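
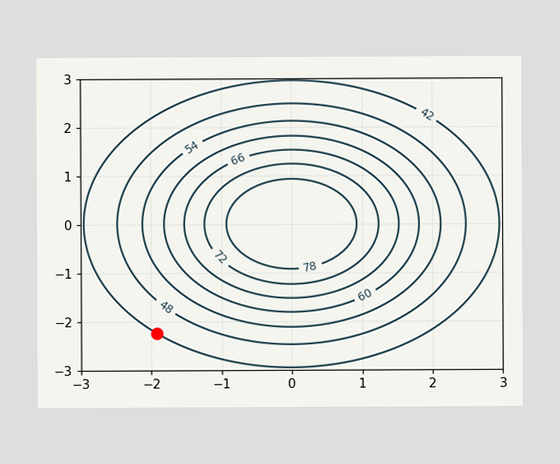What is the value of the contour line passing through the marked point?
The marked point sits on the contour labelled 42.

42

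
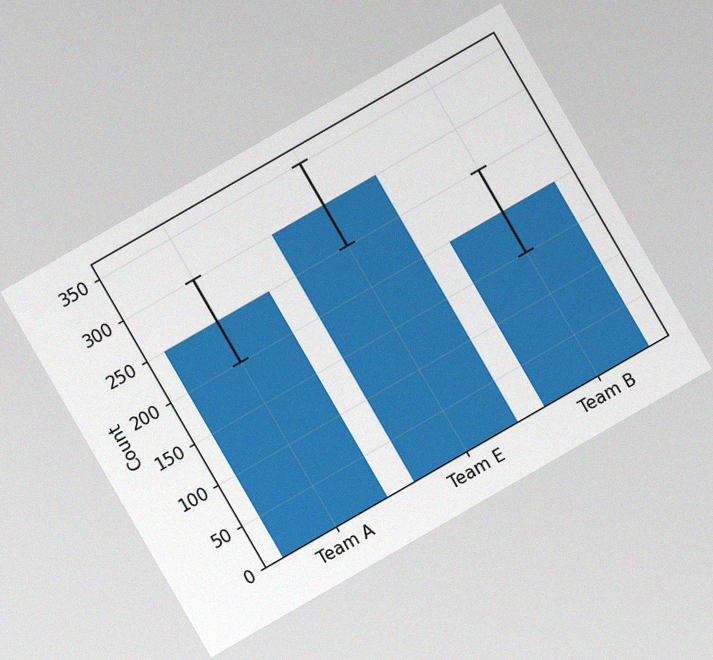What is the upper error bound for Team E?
The chart is tilted about 30° counter-clockwise, with some photo noise. The Team E bar's upper whisker reaches 350.

350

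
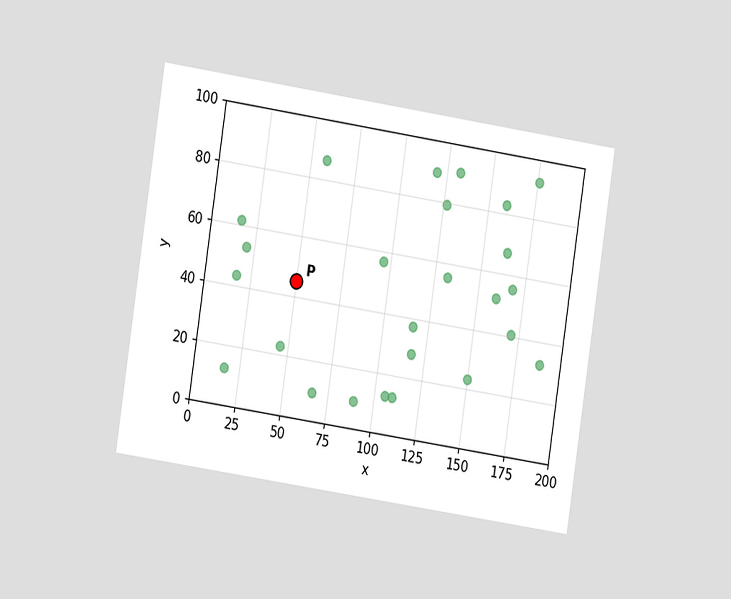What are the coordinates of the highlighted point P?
(50, 45)

The chart is tilted about 9° clockwise and viewed at a slight angle. Following the gridlines from P to each axis, P sits at (50, 45).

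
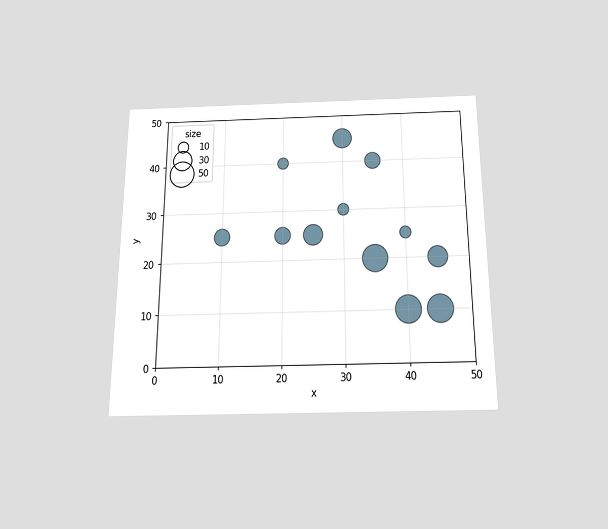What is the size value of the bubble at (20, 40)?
10

The chart is viewed slightly from below. Matching the bubble at (20, 40) against the size legend gives 10.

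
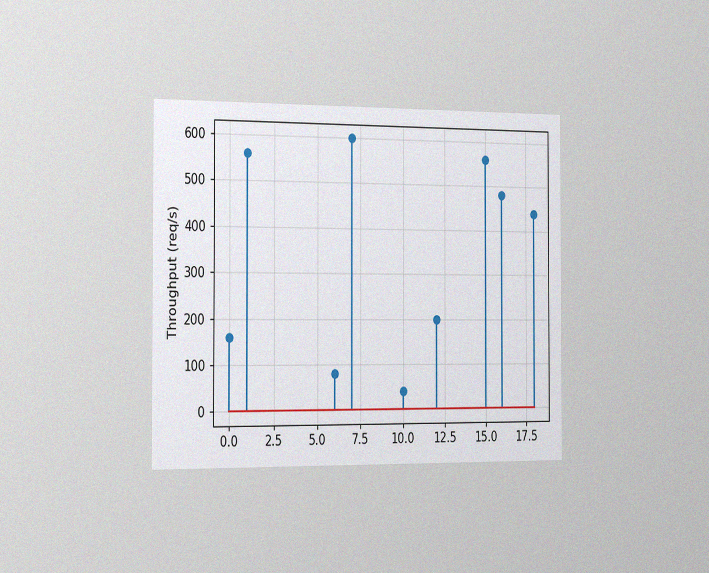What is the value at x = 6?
80req/s

The chart is viewed slightly from the left, with some photo noise. The stem at x=6 reaches 80req/s.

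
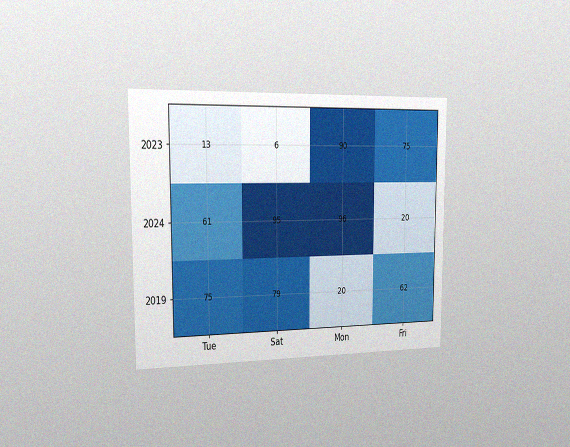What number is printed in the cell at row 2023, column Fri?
The chart is viewed slightly from the left, with some photo noise. The (2023, Fri) cell reads 75.

75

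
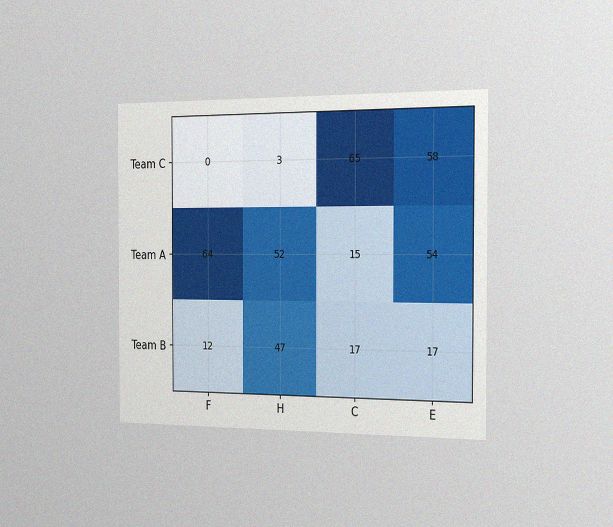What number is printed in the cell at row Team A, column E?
54

The chart is viewed slightly from the right, with some photo noise. The (Team A, E) cell reads 54.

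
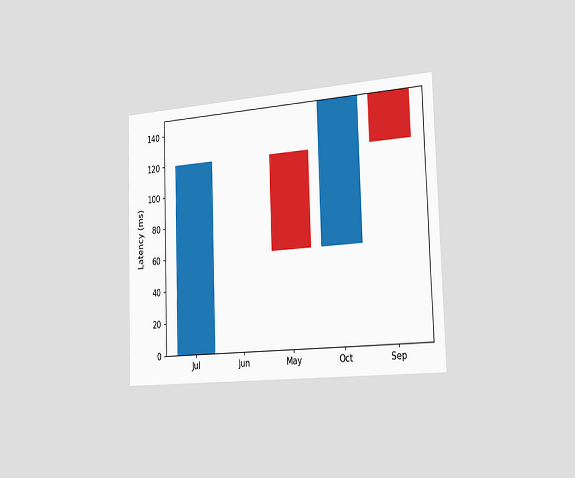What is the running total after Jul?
The chart is viewed slightly from the right. After Jul the running total reaches 120ms.

120ms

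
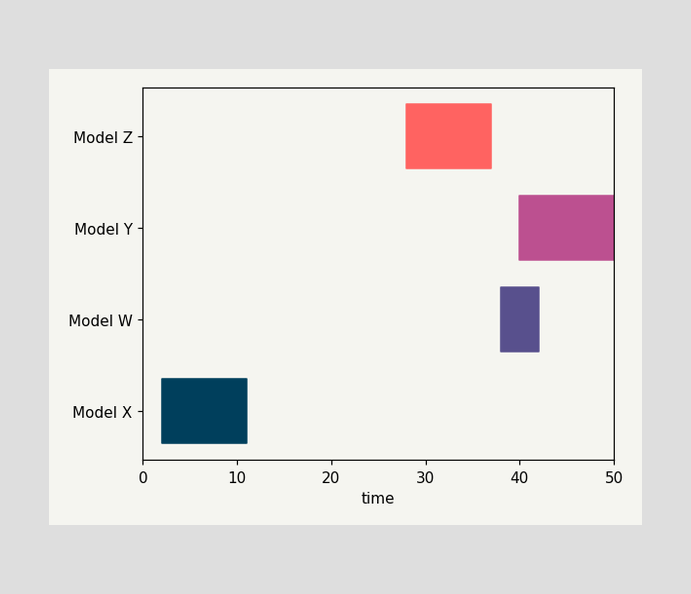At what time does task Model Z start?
28

The Model Z bar begins at t=28.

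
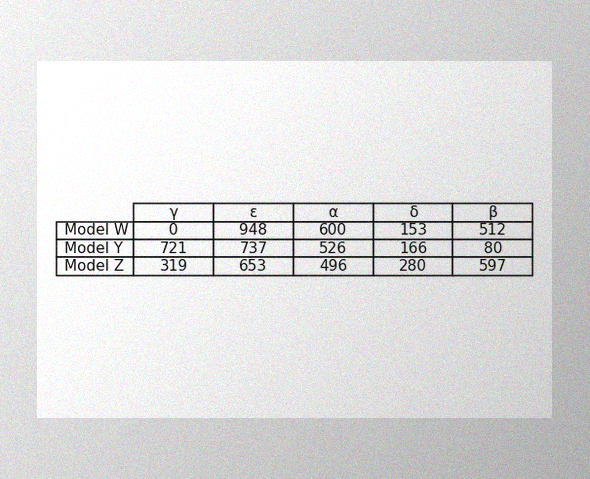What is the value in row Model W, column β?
The image has some photo noise and uneven lighting. The (Model W, β) cell reads 512.

512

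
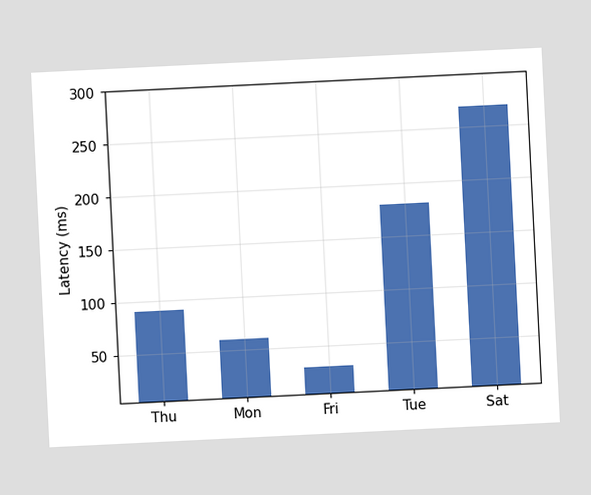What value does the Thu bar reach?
90ms

The chart is tilted about 3° counter-clockwise. Reading along the chart's y-axis, the Thu bar reaches 90ms.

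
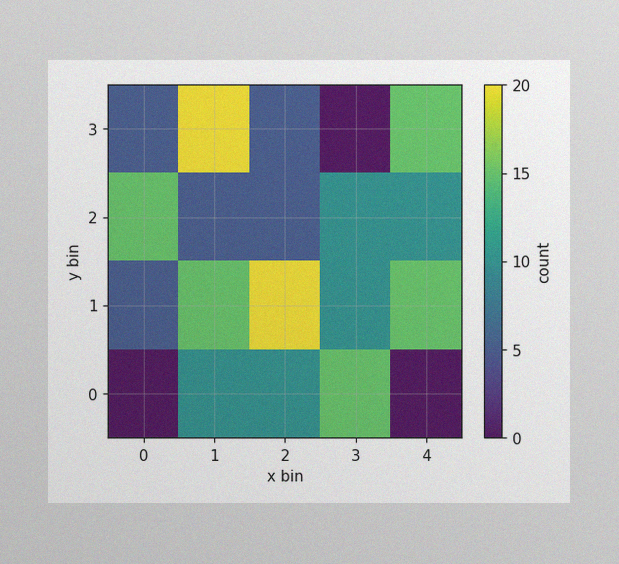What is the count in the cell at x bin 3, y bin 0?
The image has some photo noise and uneven lighting. Matching the cell (3, 0) against the colorbar gives 15.

15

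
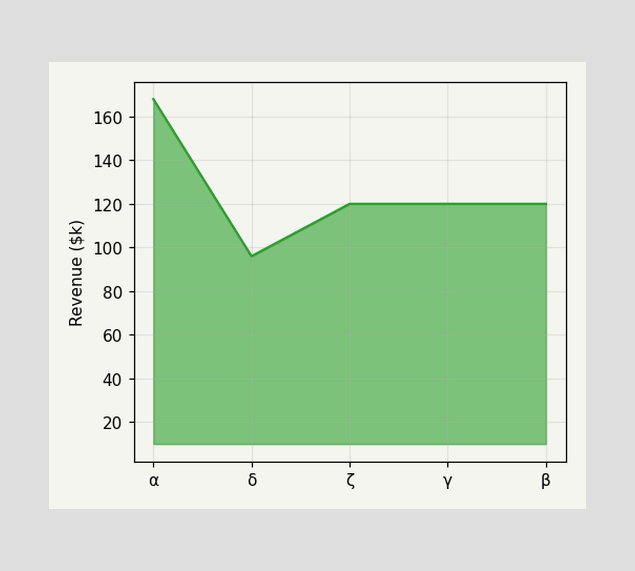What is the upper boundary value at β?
$120k

At β the upper boundary is at $120k.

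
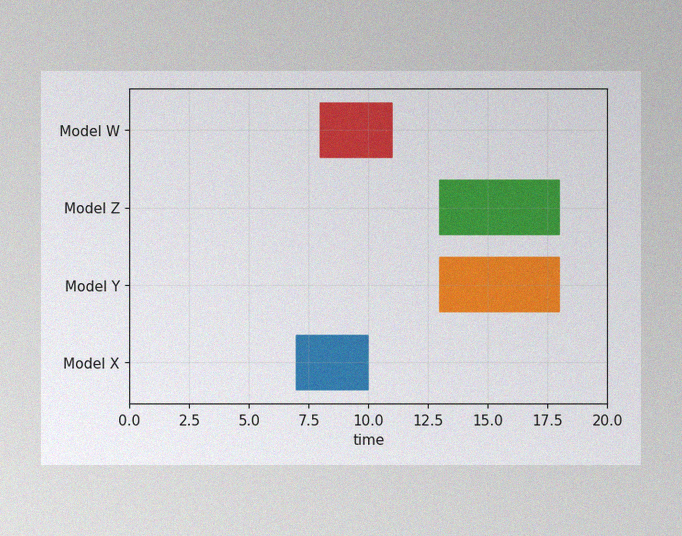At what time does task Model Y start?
The image has some photo noise and uneven lighting. The Model Y bar begins at t=13.

13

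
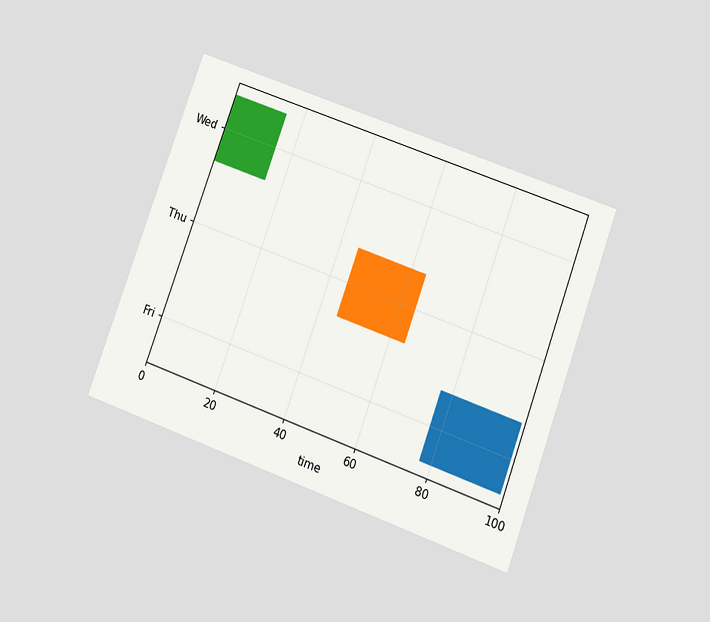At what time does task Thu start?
45

The chart is tilted about 20° clockwise and viewed slightly from below. The Thu bar begins at t=45.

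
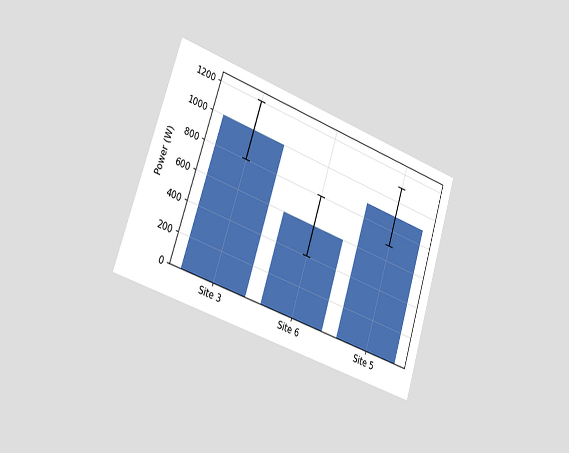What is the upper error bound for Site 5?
The chart is tilted about 18° clockwise and viewed slightly from the left. The Site 5 bar's upper whisker reaches 1100W.

1100W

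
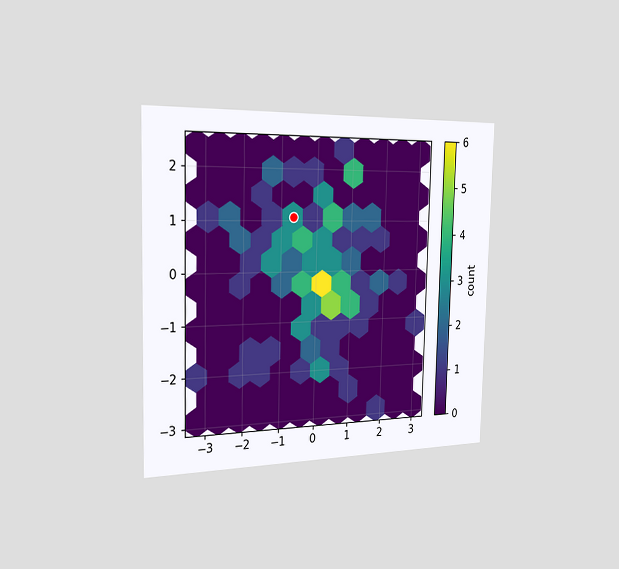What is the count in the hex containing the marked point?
3

The chart is viewed slightly from the left. The marked hex reads 3 on the colorbar.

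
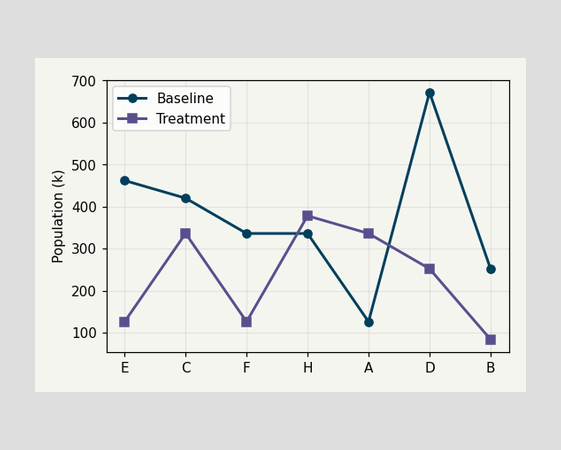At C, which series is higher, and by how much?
Baseline, by 84k

At C, Baseline sits above the other line by 84k.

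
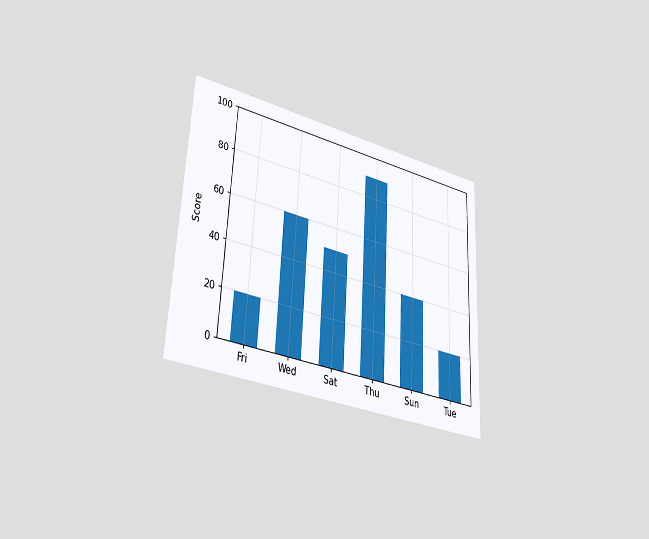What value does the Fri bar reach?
The chart is tilted about 3° clockwise and viewed slightly from the left. Reading along the chart's y-axis, the Fri bar reaches 20.

20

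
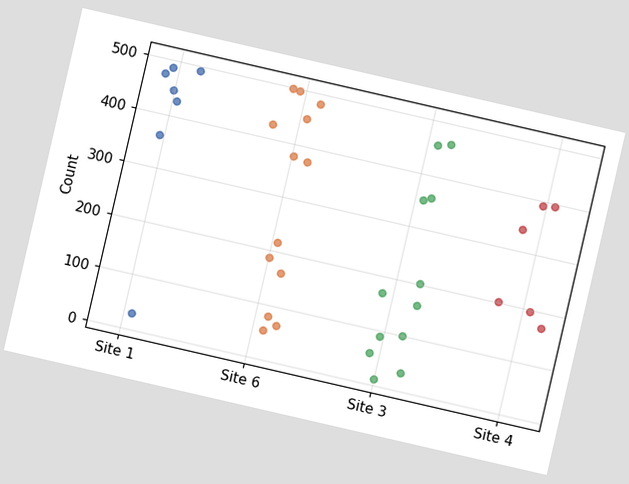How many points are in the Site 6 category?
The chart is tilted about 13° clockwise. Counting the markers in the Site 6 column gives 13.

13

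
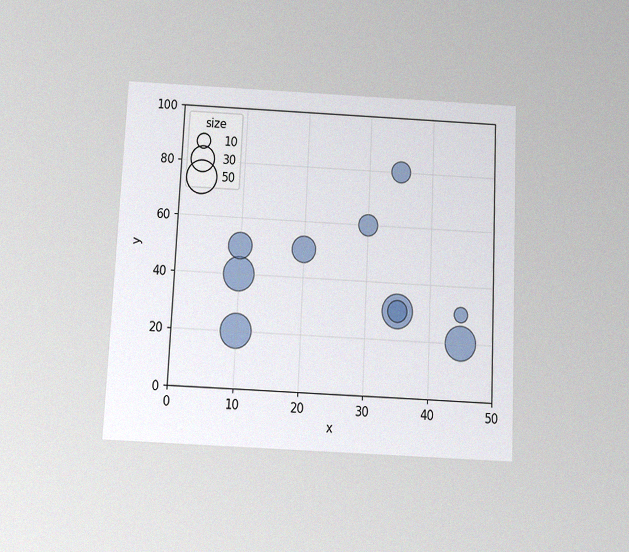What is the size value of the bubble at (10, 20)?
The chart is tilted about 3° clockwise and viewed slightly from below, with some photo noise. Matching the bubble at (10, 20) against the size legend gives 50.

50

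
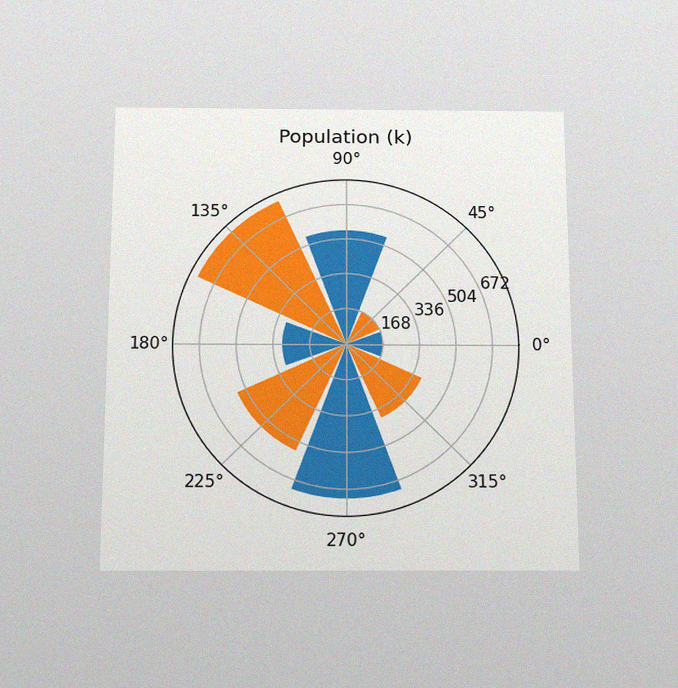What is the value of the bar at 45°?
168k

The chart is viewed slightly from below, with some photo noise. The bar at 45° reaches 168k on the radial axis.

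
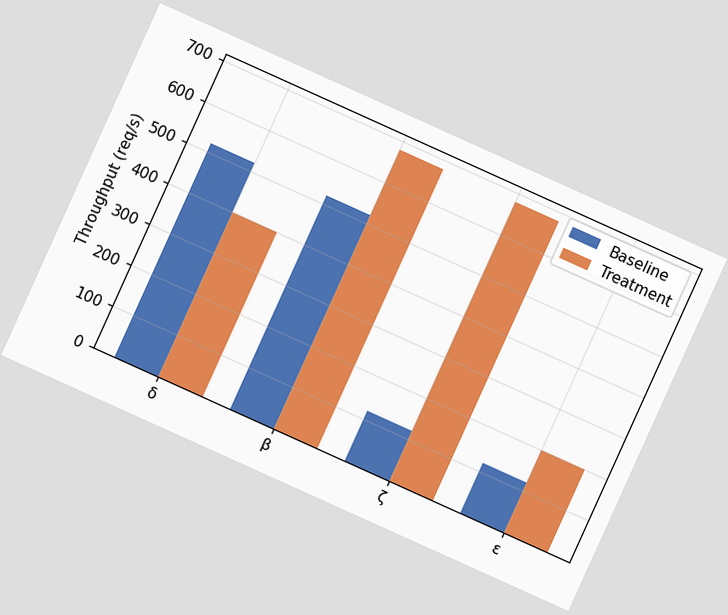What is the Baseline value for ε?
The chart is tilted about 24° clockwise. The Baseline bar at ε reaches 120req/s on the y-axis.

120req/s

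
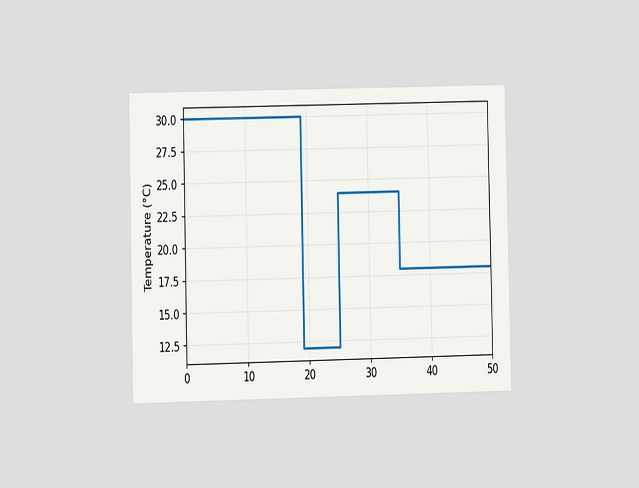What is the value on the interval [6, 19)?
30°C

The chart is viewed at a slight angle. On [6, 19) the step sits at 30°C.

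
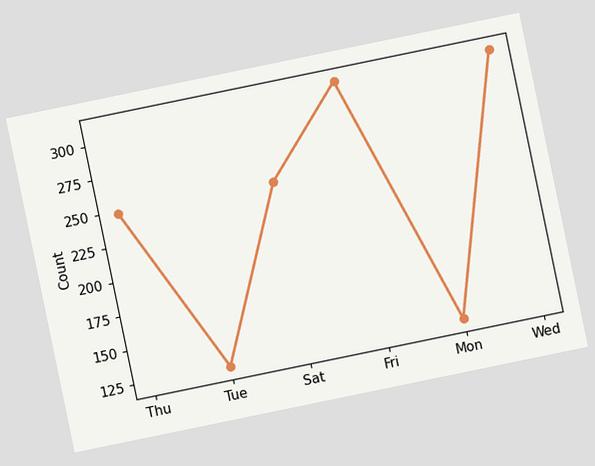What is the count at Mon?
124

The chart is tilted about 12° counter-clockwise. At Mon, the line is at 124.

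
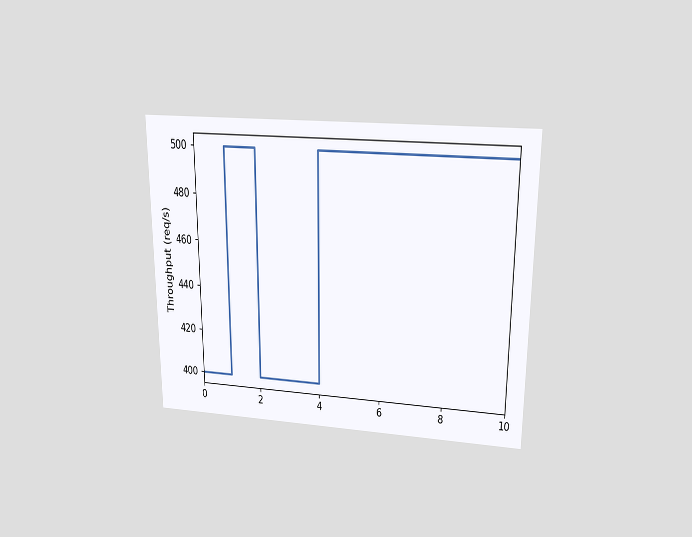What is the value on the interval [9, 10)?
The chart is viewed slightly from above. On [9, 10) the step sits at 500req/s.

500req/s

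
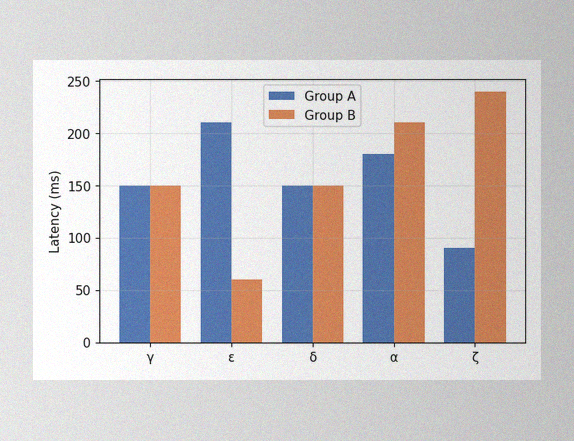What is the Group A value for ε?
The image has some photo noise and uneven lighting. The Group A bar at ε reaches 210ms on the y-axis.

210ms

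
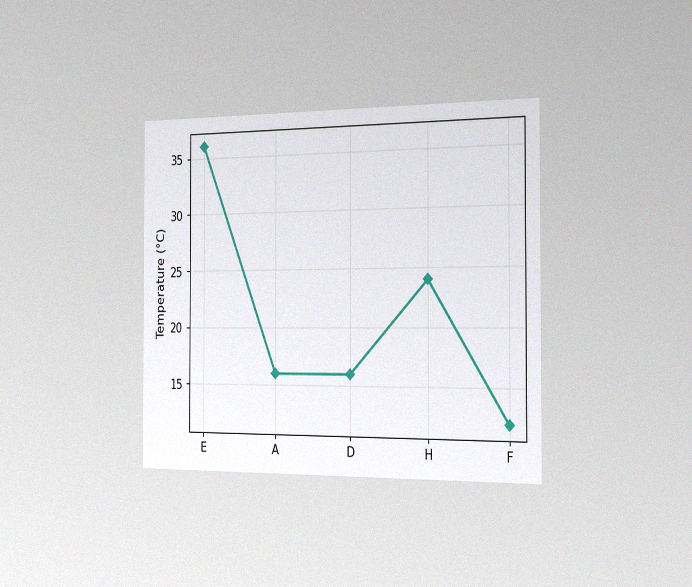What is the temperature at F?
The chart is viewed slightly from the right, with some photo noise. At F, the line is at 12°C.

12°C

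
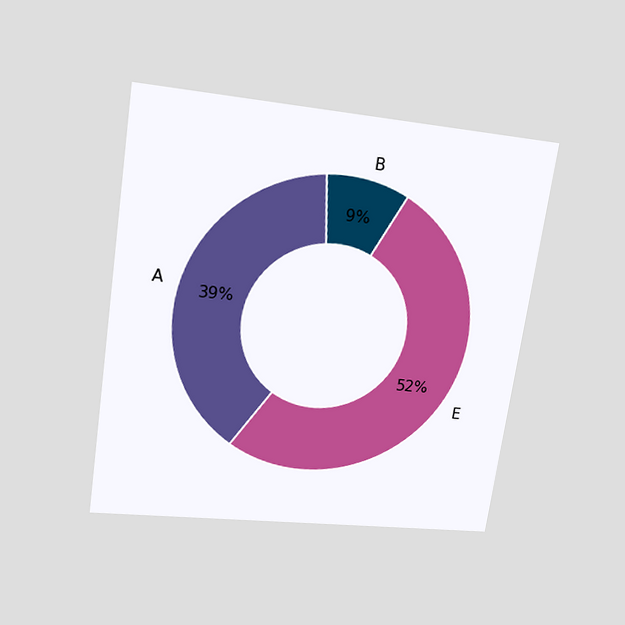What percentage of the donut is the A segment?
The chart is tilted about 8° clockwise and viewed slightly from above. The A segment takes up 39% of the ring.

39%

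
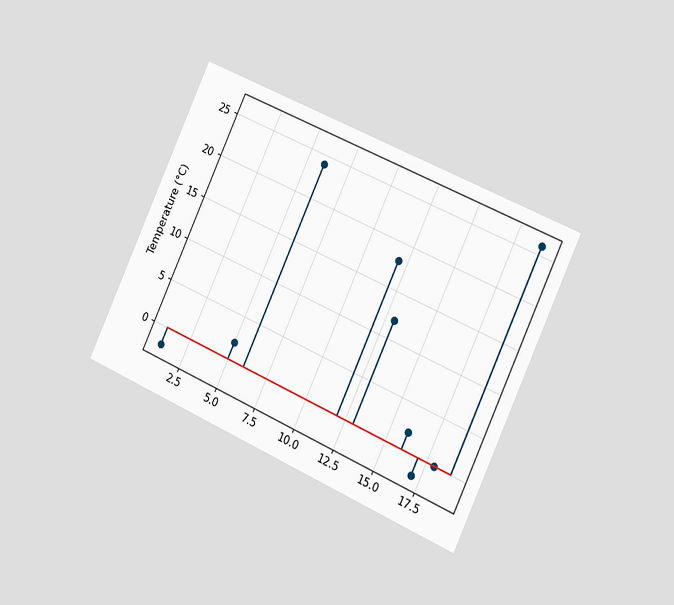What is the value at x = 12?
The chart is tilted about 25° clockwise and viewed slightly from the right. The stem at x=12 reaches 18°C.

18°C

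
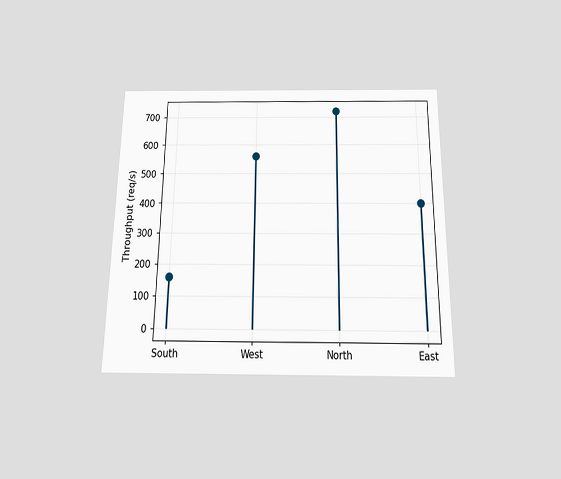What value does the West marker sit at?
The chart is viewed slightly from below. The West marker sits at 560req/s.

560req/s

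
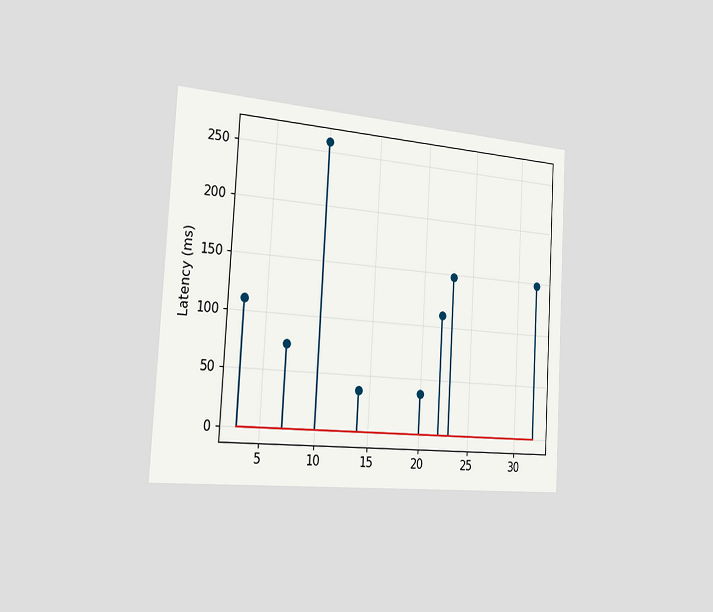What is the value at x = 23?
The chart is tilted about 3° clockwise and viewed slightly from the left. The stem at x=23 reaches 148ms.

148ms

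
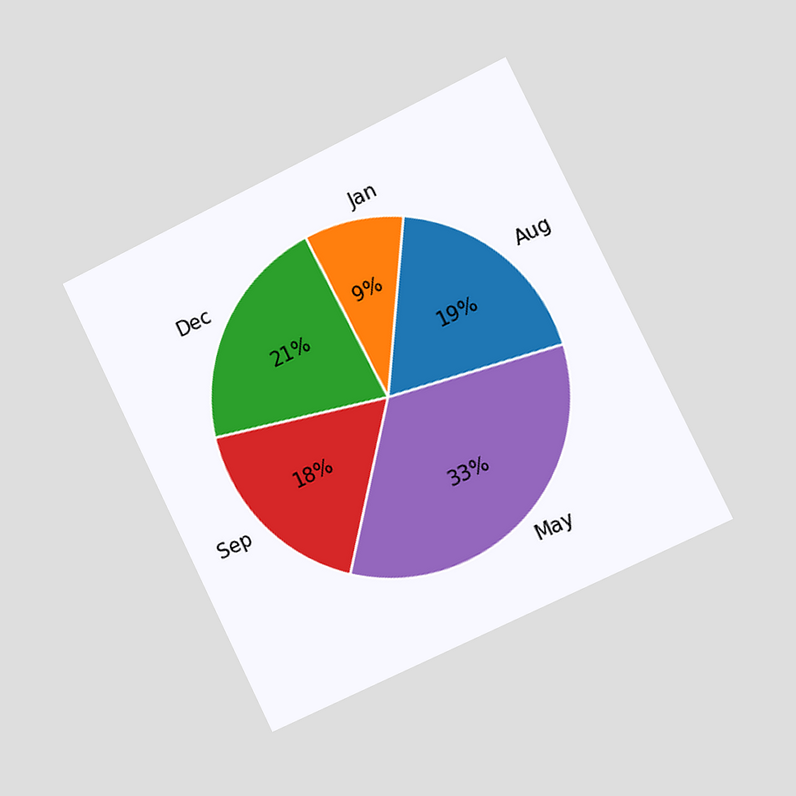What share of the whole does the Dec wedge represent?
21%

The chart is tilted about 26° counter-clockwise and viewed slightly from the right. The Dec slice takes up 21% of the pie.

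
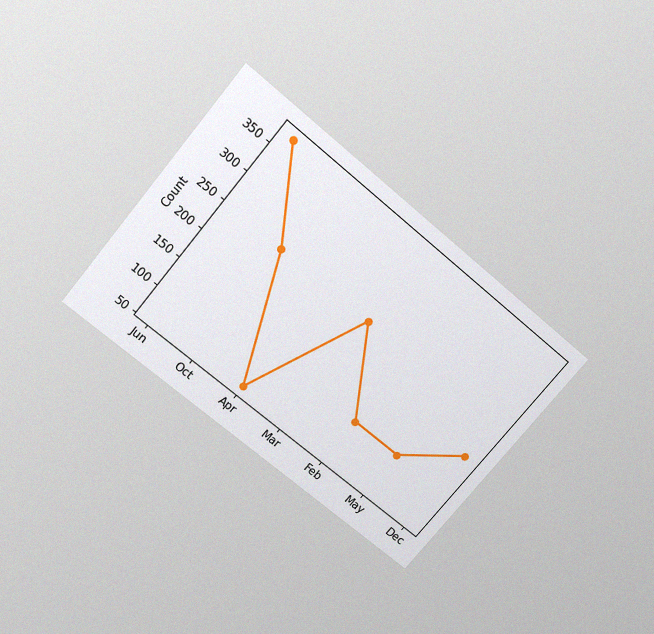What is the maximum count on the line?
The chart is tilted about 40° clockwise and viewed slightly from above, with some photo noise. The highest point is at Jun, and reading across to the y-axis gives 372.

372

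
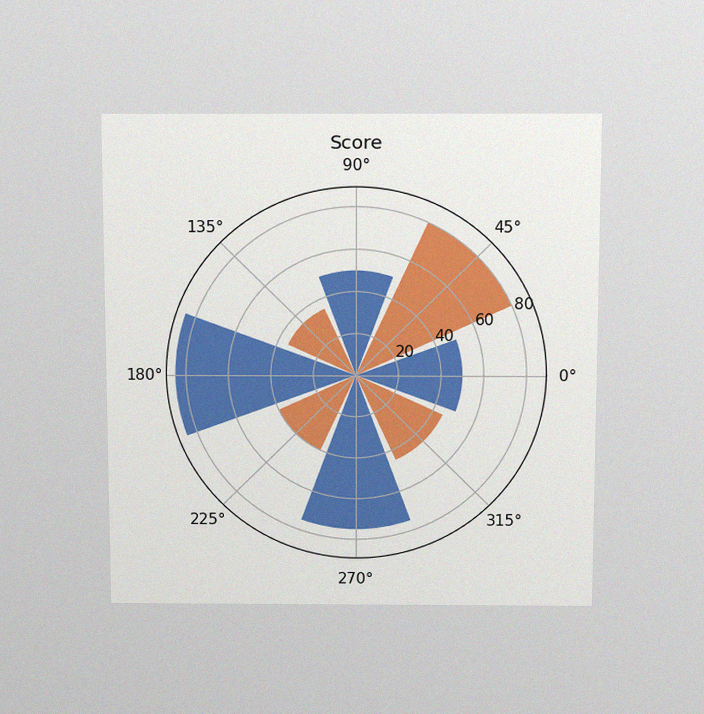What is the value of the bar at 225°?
40

The chart is viewed slightly from above, with some photo noise. The bar at 225° reaches 40 on the radial axis.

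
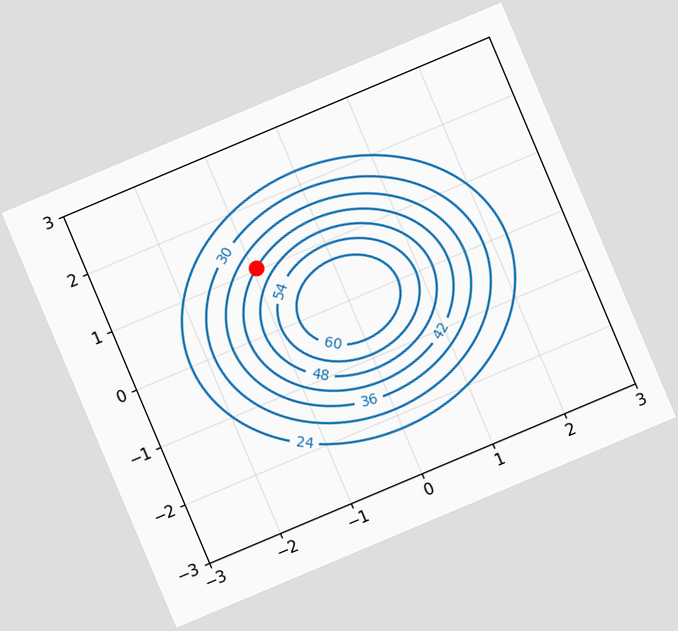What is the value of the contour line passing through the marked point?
42

The chart is tilted about 23° counter-clockwise. The marked point sits on the contour labelled 42.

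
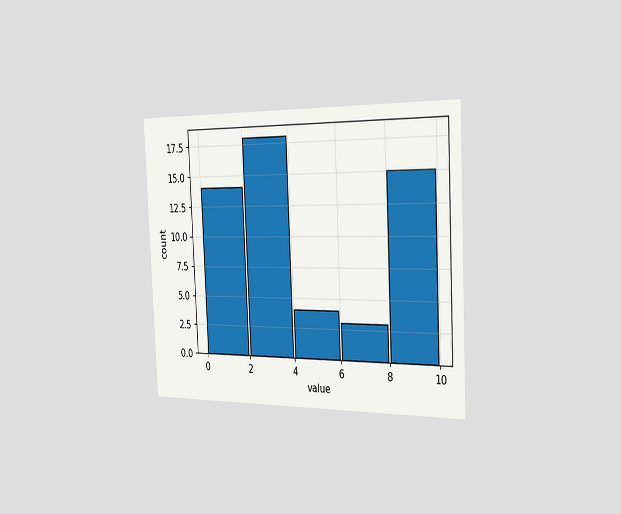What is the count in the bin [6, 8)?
The chart is tilted about 3° counter-clockwise and viewed slightly from the right. The [6, 8) bin has height 3.

3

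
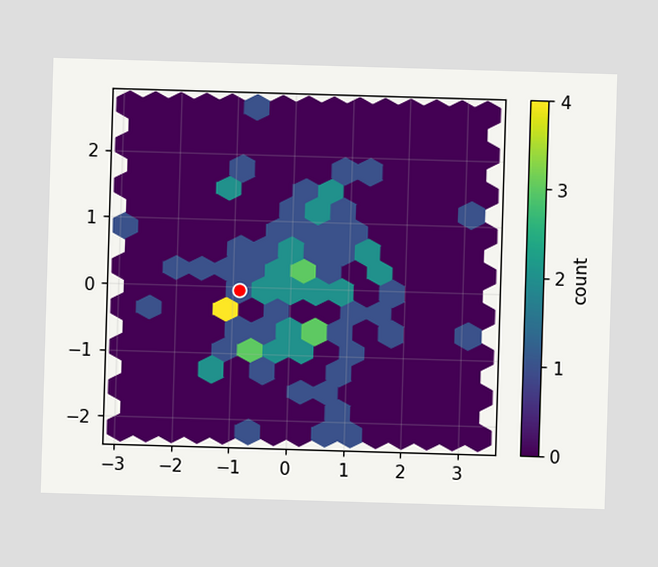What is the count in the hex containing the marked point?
The marked hex reads 1 on the colorbar.

1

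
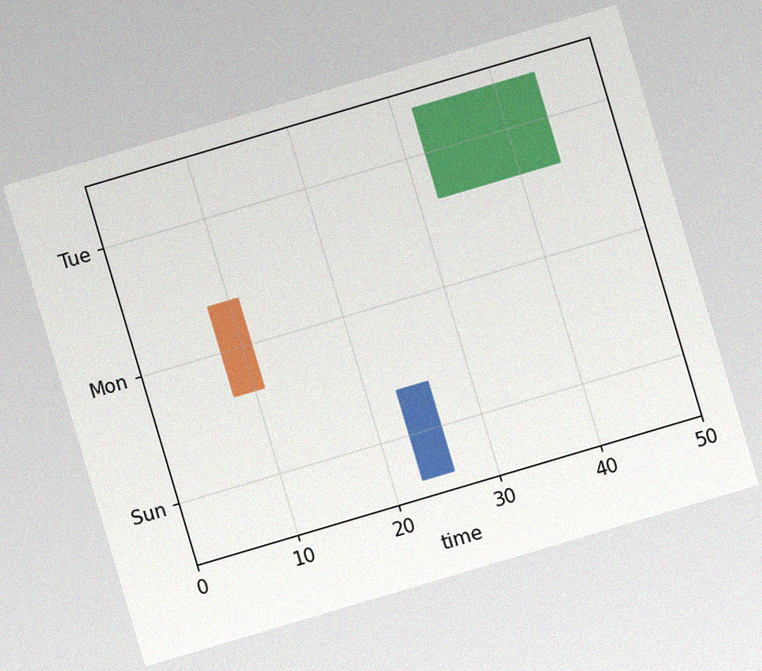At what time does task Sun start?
The chart is tilted about 17° counter-clockwise, with some photo noise. The Sun bar begins at t=23.

23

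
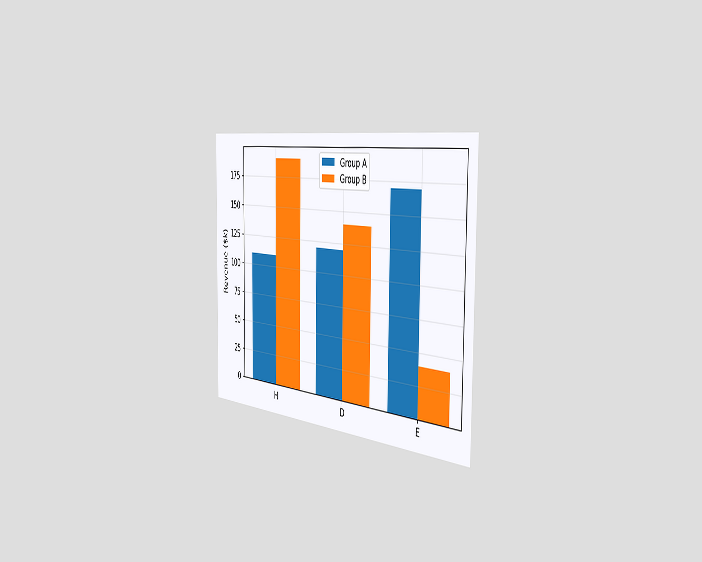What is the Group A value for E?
$170k

The chart is viewed slightly from the right. The Group A bar at E reaches $170k on the y-axis.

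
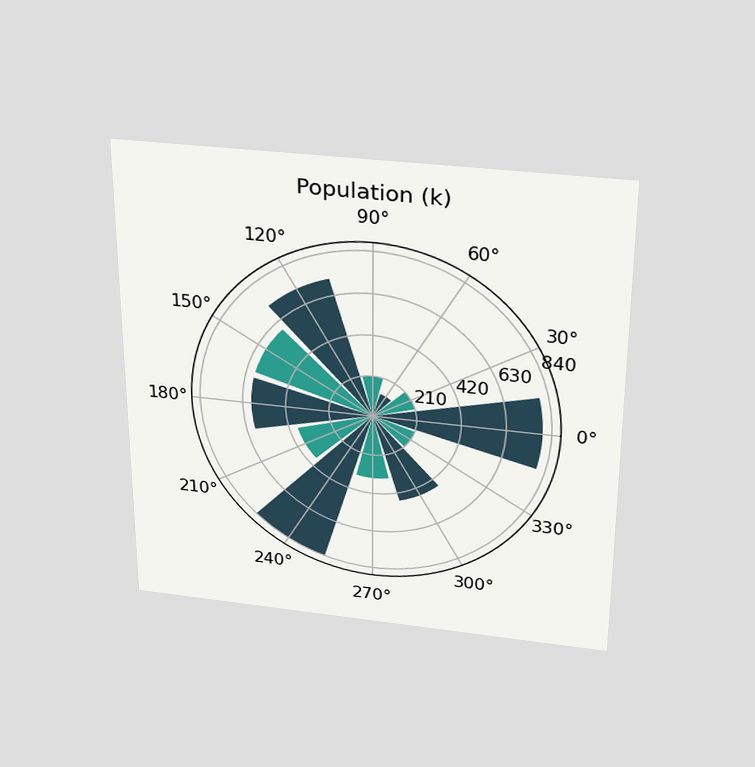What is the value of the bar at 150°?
588k

The chart is viewed slightly from above. The bar at 150° reaches 588k on the radial axis.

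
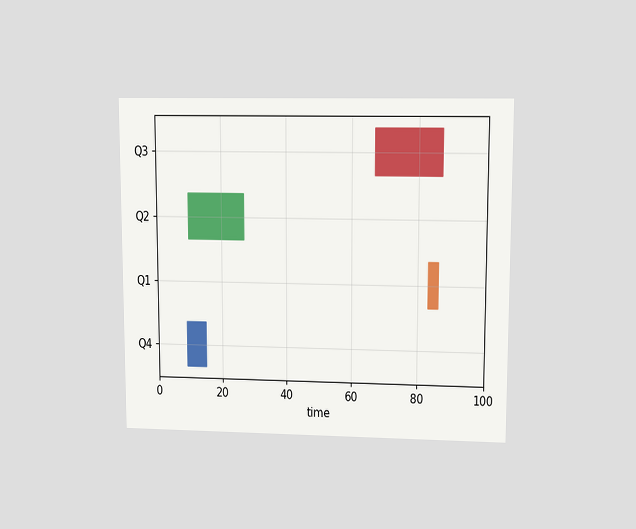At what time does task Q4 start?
The chart is viewed at a slight angle. The Q4 bar begins at t=9.

9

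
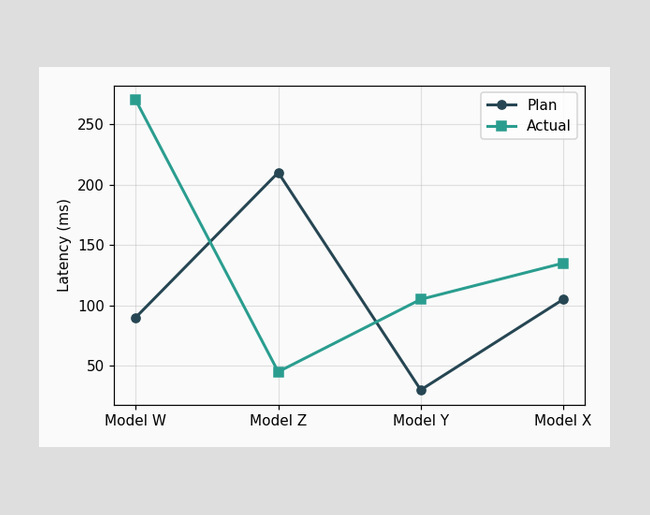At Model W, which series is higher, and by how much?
At Model W, Actual sits above the other line by 180ms.

Actual, by 180ms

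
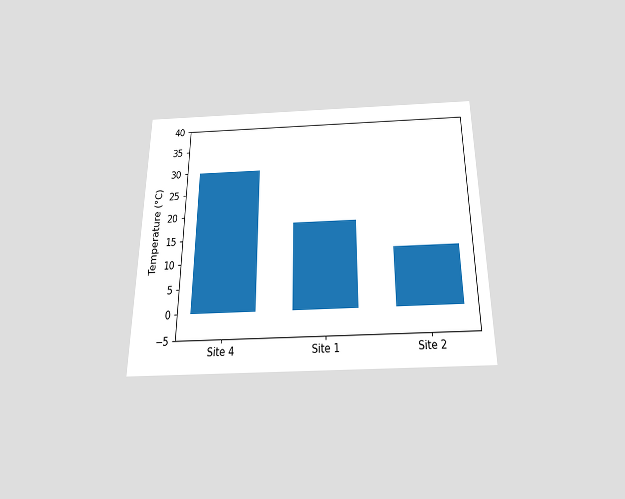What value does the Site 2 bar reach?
The chart is viewed slightly from below. Reading along the chart's y-axis, the Site 2 bar reaches 12°C.

12°C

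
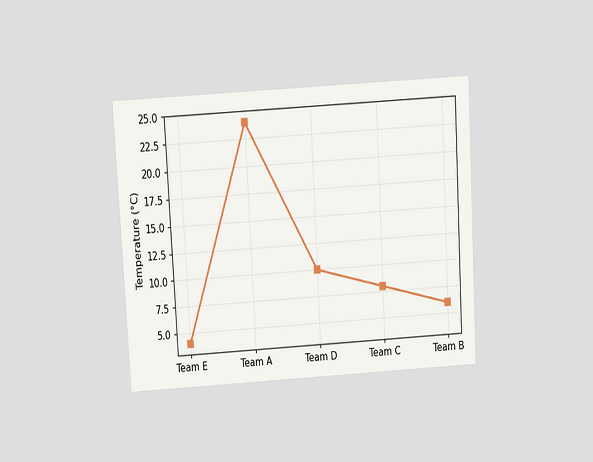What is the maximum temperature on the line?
The chart is tilted about 3° counter-clockwise and viewed slightly from above. The highest point is at Team A, and reading across to the y-axis gives 24°C.

24°C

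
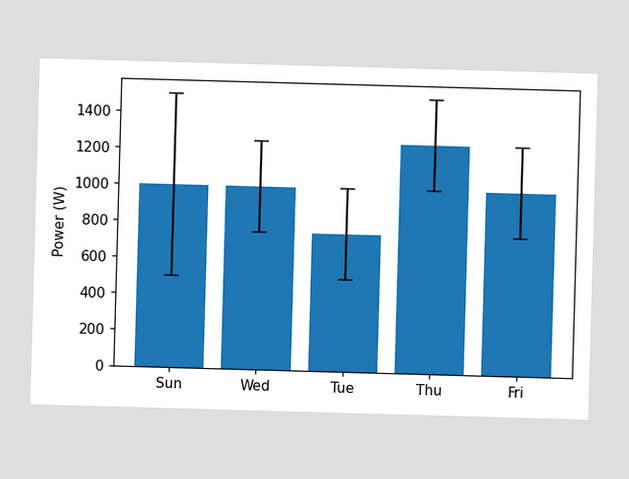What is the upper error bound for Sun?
1500W

The Sun bar's upper whisker reaches 1500W.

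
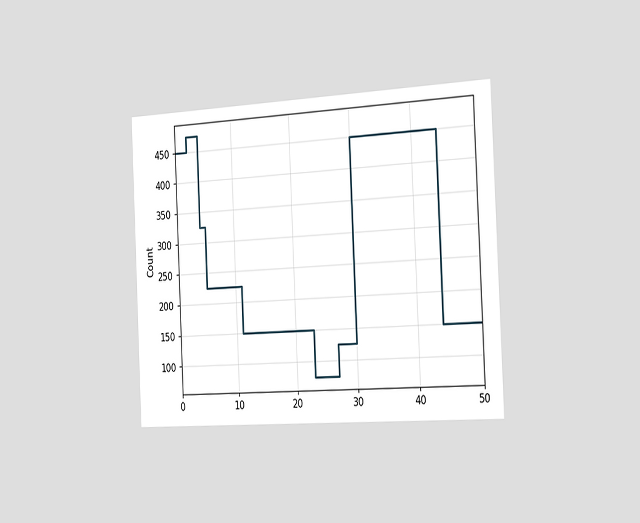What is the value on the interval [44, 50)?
The chart is tilted about 3° counter-clockwise and viewed slightly from the right. On [44, 50) the step sits at 150.

150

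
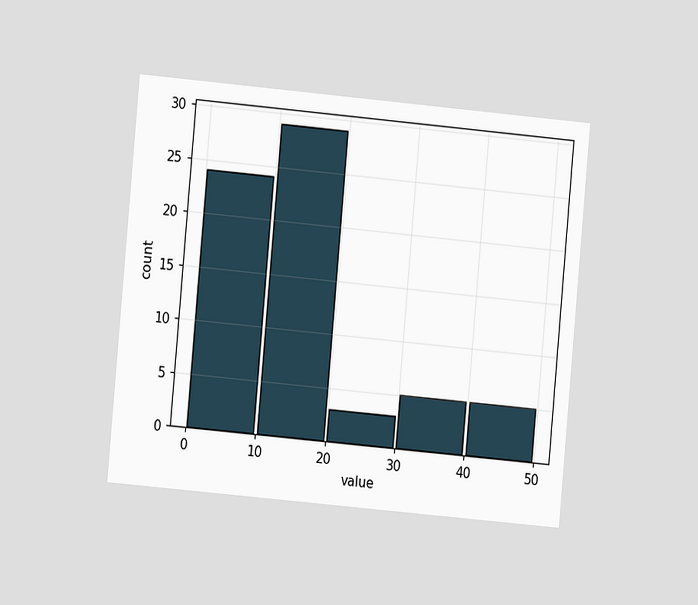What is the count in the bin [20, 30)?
The chart is tilted about 5° clockwise and viewed at a slight angle. The [20, 30) bin has height 3.

3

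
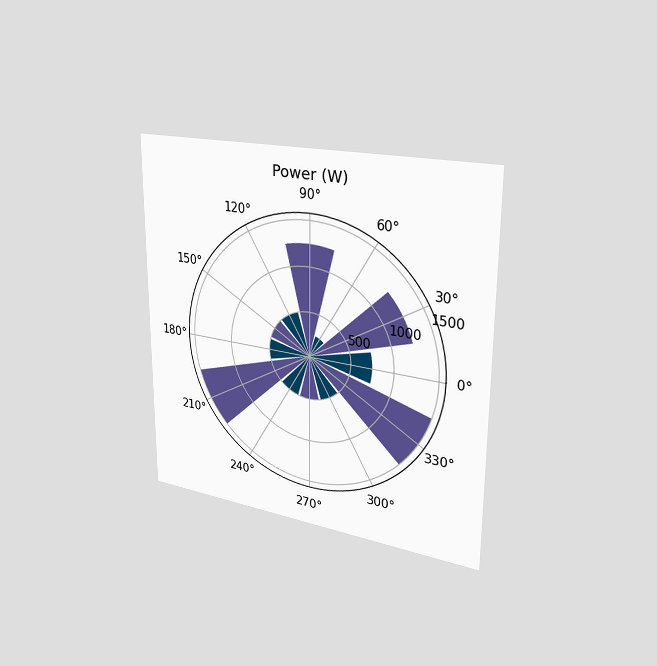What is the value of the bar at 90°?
1250W

The chart is viewed slightly from the right. The bar at 90° reaches 1250W on the radial axis.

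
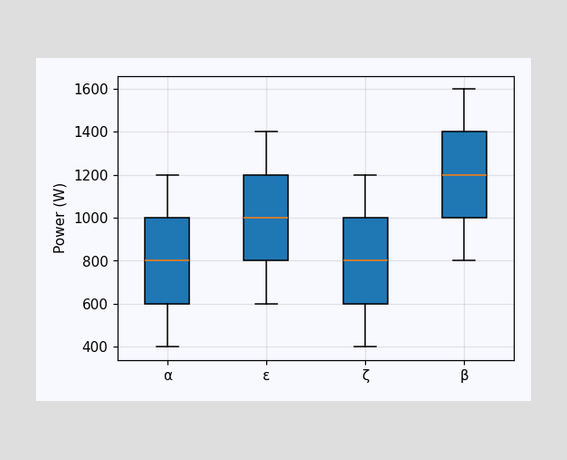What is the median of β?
The median line in the β box sits at 1200W.

1200W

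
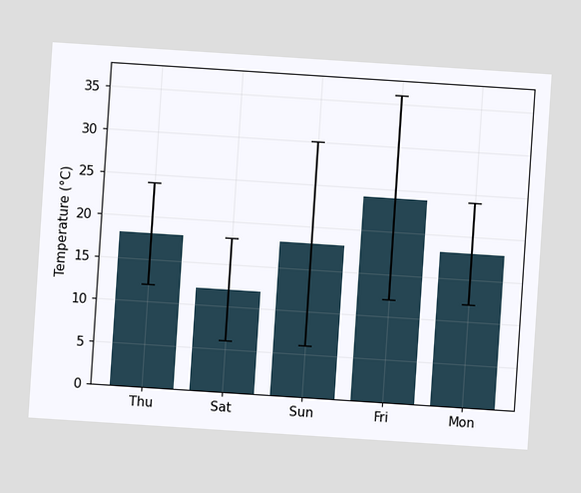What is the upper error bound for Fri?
36°C

The chart is tilted about 4° clockwise. The Fri bar's upper whisker reaches 36°C.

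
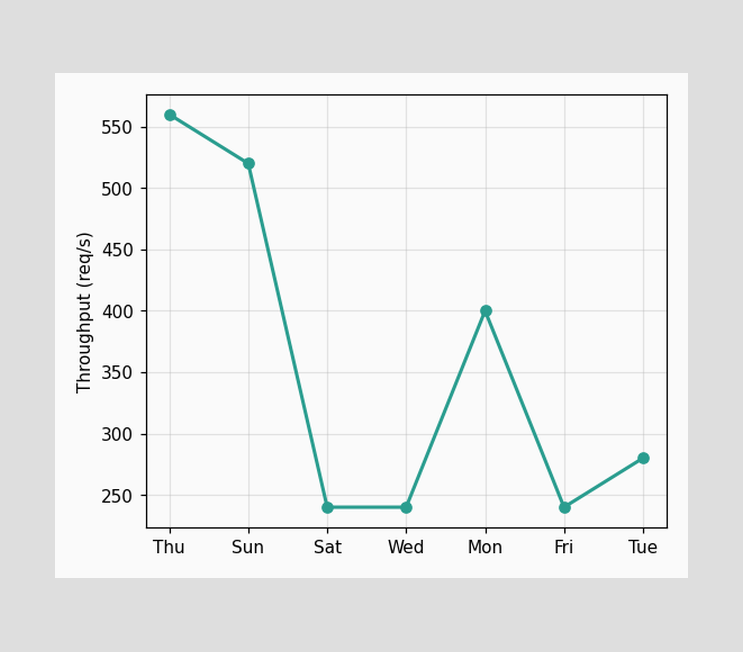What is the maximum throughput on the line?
560req/s

The highest point is at Thu, and reading across to the y-axis gives 560req/s.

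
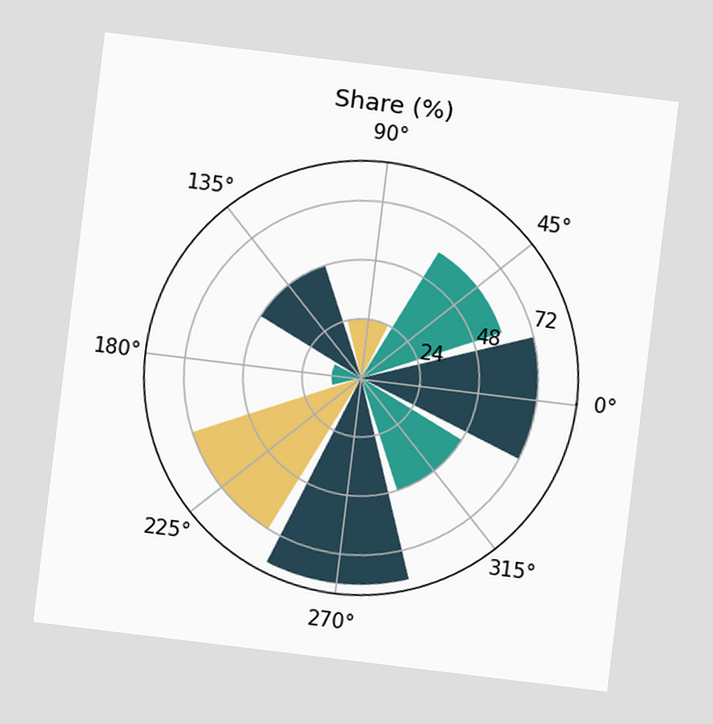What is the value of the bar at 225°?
72%

The chart is tilted about 7° clockwise. The bar at 225° reaches 72% on the radial axis.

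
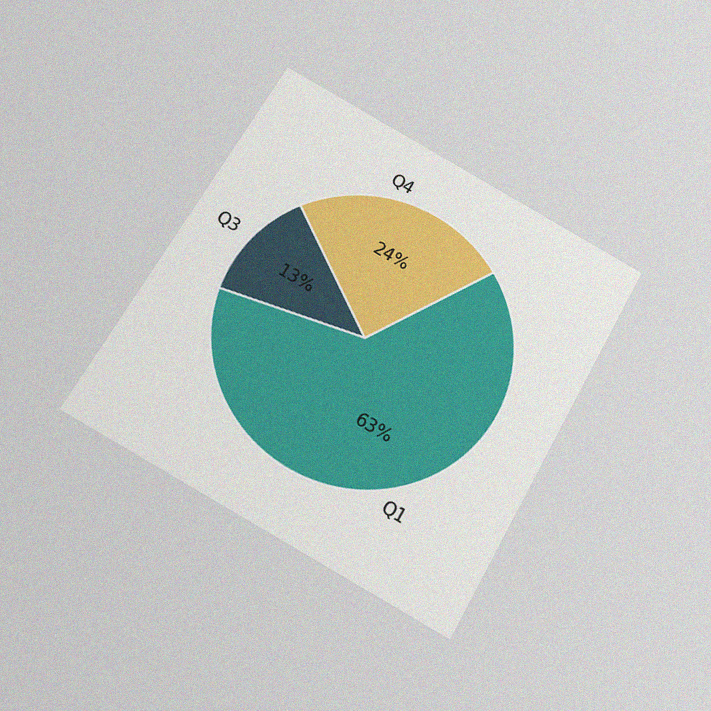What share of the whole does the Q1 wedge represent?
The chart is tilted about 29° clockwise and viewed slightly from below, with some photo noise. The Q1 slice takes up 63% of the pie.

63%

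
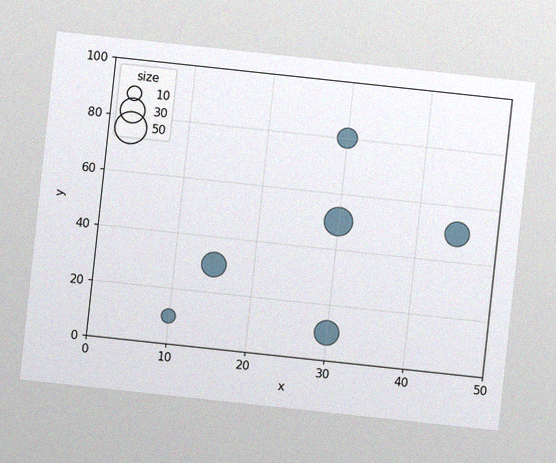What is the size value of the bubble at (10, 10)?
The chart is tilted about 6° clockwise, with some photo noise. Matching the bubble at (10, 10) against the size legend gives 10.

10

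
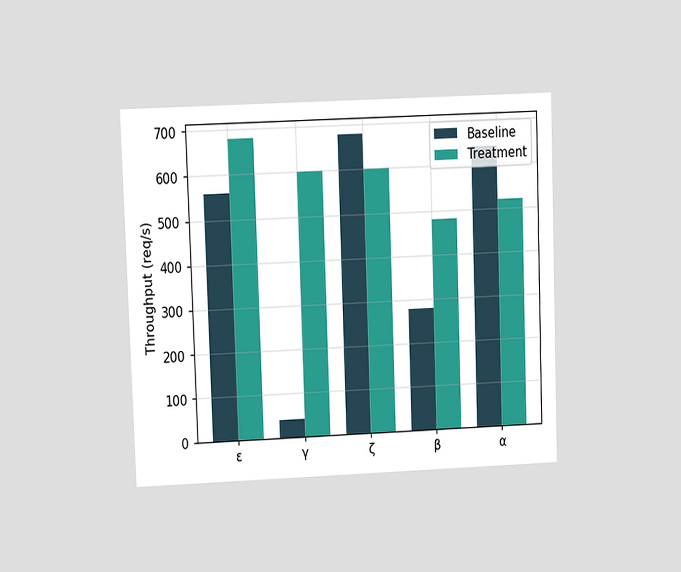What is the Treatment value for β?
The chart is tilted about 2° counter-clockwise and viewed at a slight angle. The Treatment bar at β reaches 480req/s on the y-axis.

480req/s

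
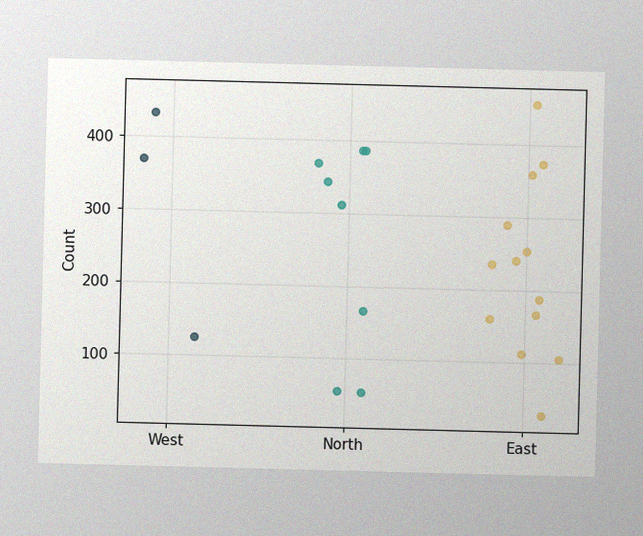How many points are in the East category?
The image has some photo noise and uneven lighting. Counting the markers in the East column gives 13.

13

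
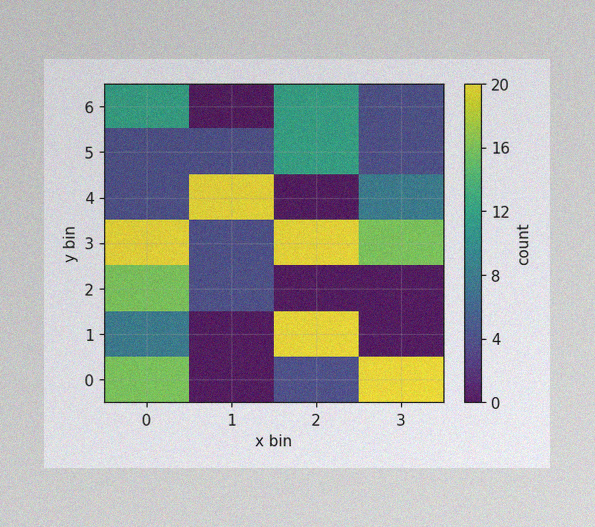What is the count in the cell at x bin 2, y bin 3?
20

The image has some photo noise and uneven lighting. Matching the cell (2, 3) against the colorbar gives 20.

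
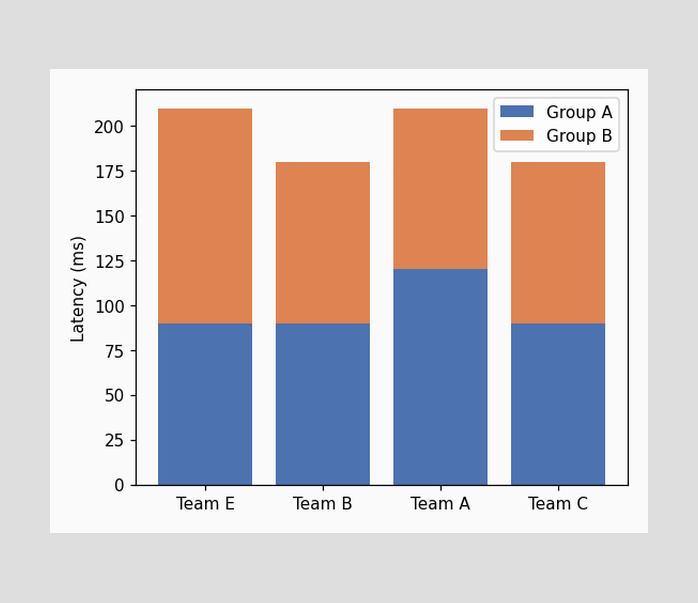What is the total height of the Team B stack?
180ms

The Team B stack's top reaches 180ms on the y-axis.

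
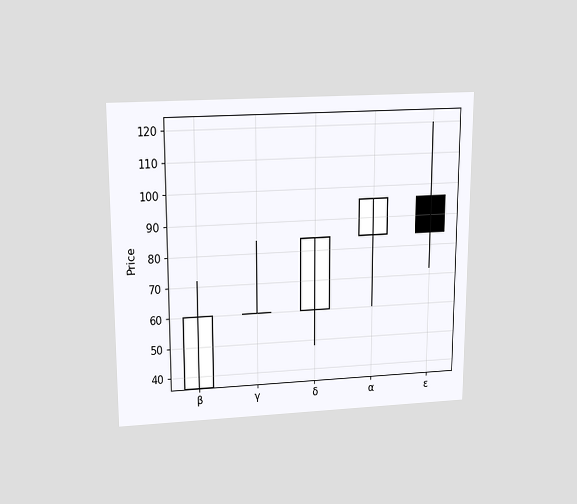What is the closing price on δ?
The chart is viewed slightly from above. The δ candle closes at 84.

84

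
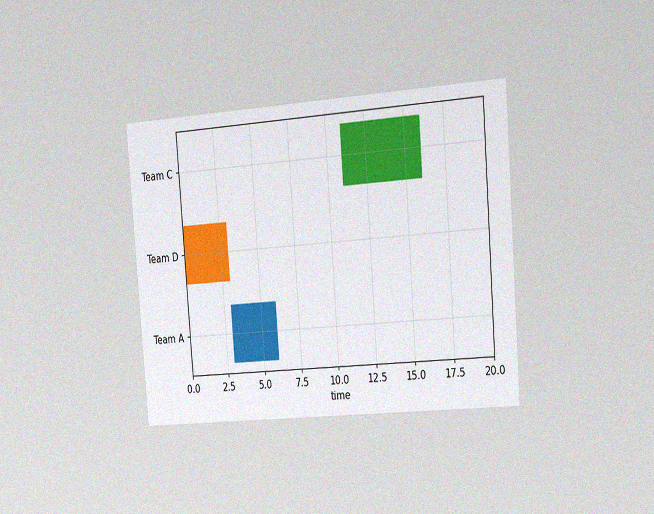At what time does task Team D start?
0

The chart is tilted about 4° counter-clockwise and viewed slightly from the right, with some photo noise. The Team D bar begins at t=0.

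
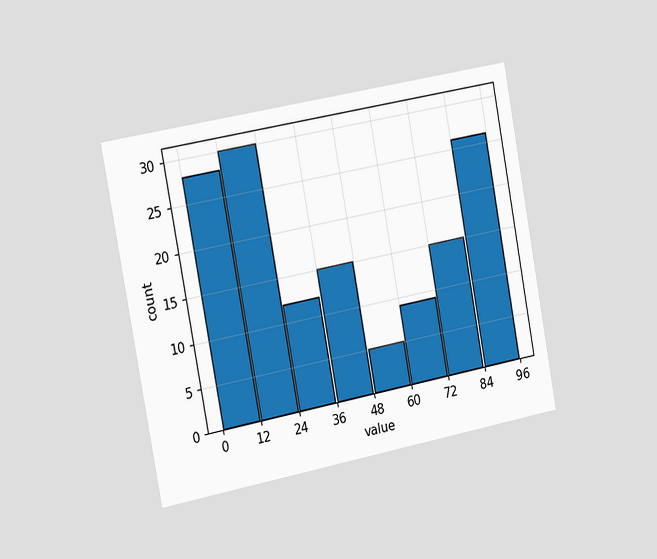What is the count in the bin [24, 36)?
The chart is tilted about 11° counter-clockwise and viewed slightly from the left. The [24, 36) bin has height 12.

12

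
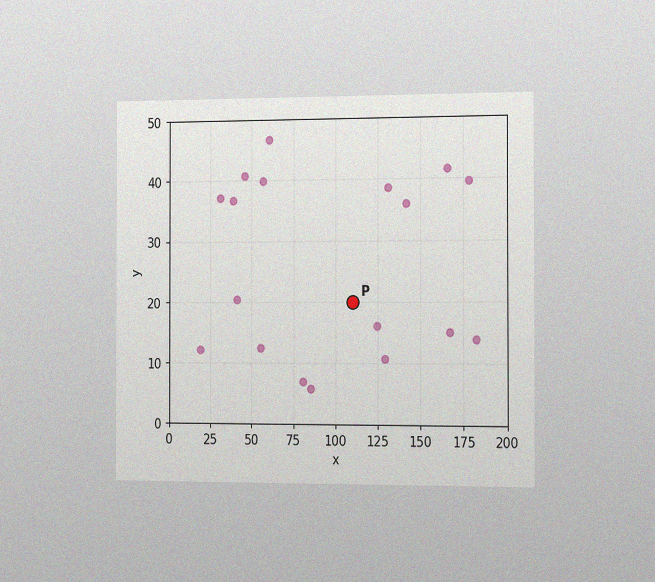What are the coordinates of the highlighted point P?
The chart is viewed slightly from the right, with some photo noise. Following the gridlines from P to each axis, P sits at (110, 20).

(110, 20)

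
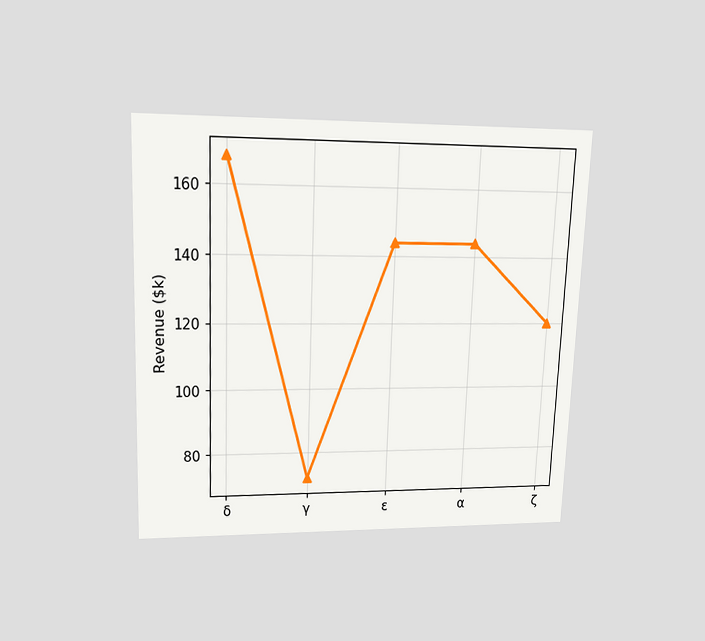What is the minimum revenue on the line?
$72k

The chart is tilted about 2° clockwise and viewed at a slight angle. The lowest point is at γ, and reading across to the y-axis gives $72k.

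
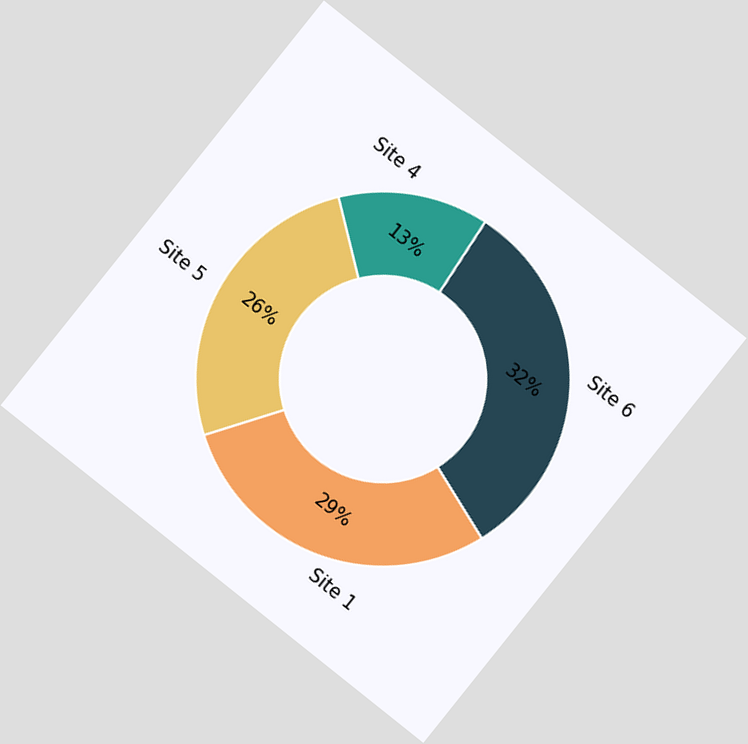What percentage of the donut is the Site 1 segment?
The chart is tilted about 39° clockwise. The Site 1 segment takes up 29% of the ring.

29%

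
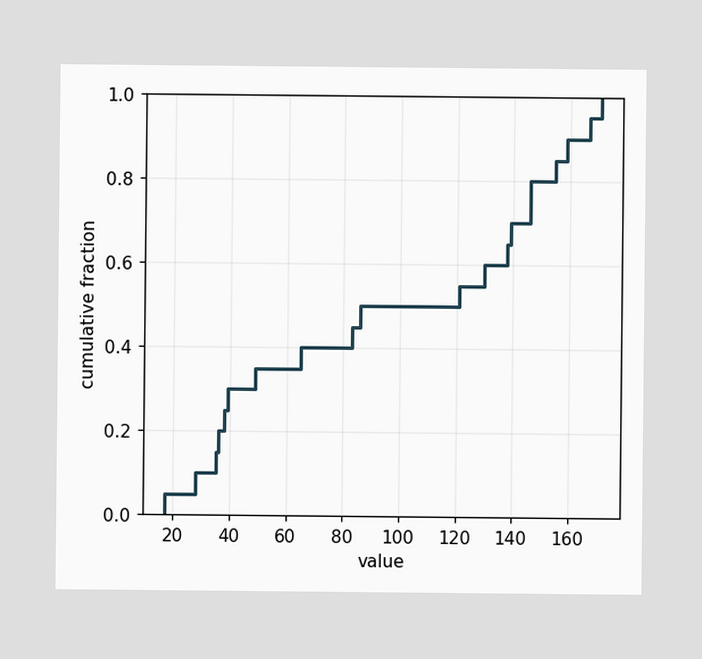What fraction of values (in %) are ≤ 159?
90%

At x=159 the ECDF step is at 90%.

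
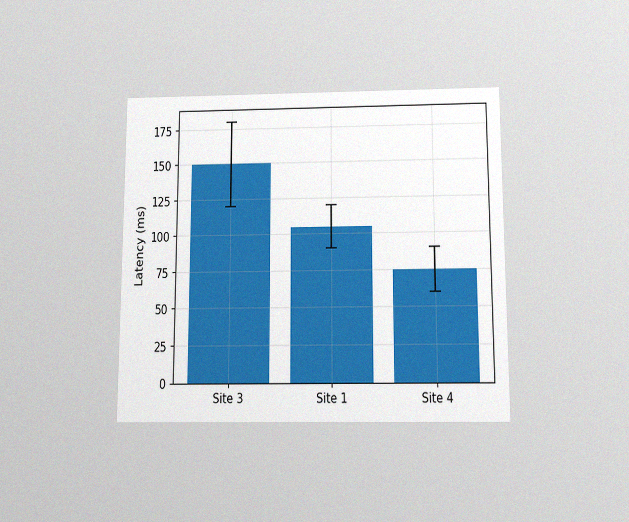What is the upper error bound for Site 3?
The chart is viewed slightly from below, with some photo noise. The Site 3 bar's upper whisker reaches 180ms.

180ms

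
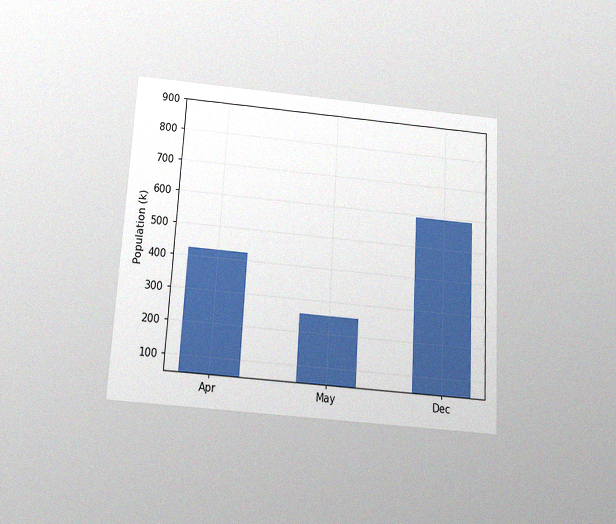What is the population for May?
The chart is tilted about 3° clockwise and viewed slightly from below, with some photo noise. Reading along the chart's y-axis, the May bar reaches 255k.

255k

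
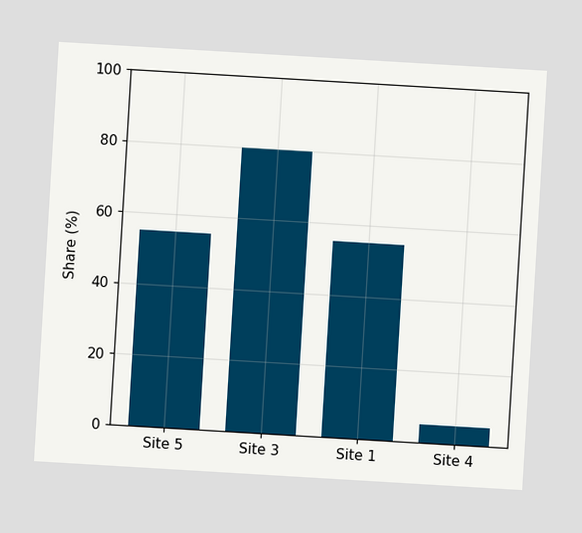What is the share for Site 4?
5%

The chart is tilted about 3° clockwise. Reading along the chart's y-axis, the Site 4 bar reaches 5%.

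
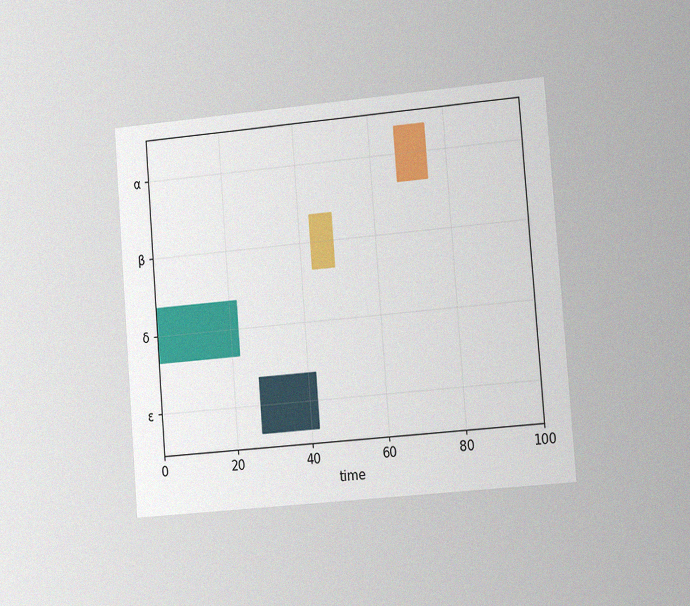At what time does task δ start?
The chart is tilted about 5° counter-clockwise and viewed slightly from the right, with some photo noise. The δ bar begins at t=0.

0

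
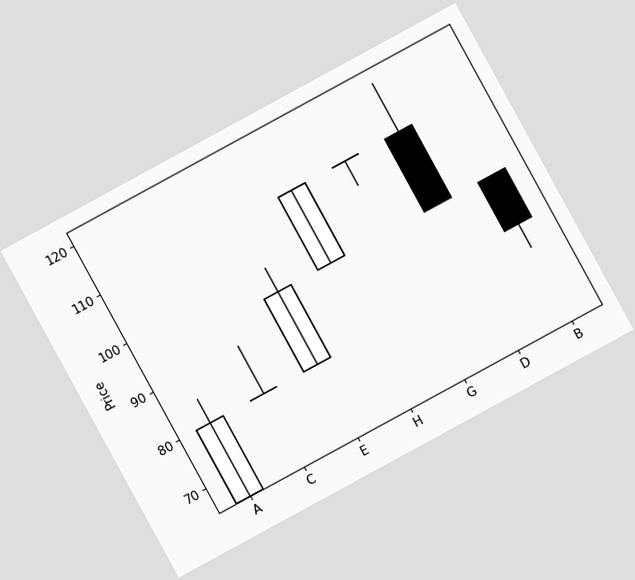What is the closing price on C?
The chart is tilted about 29° counter-clockwise. The C candle closes at 80.

80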